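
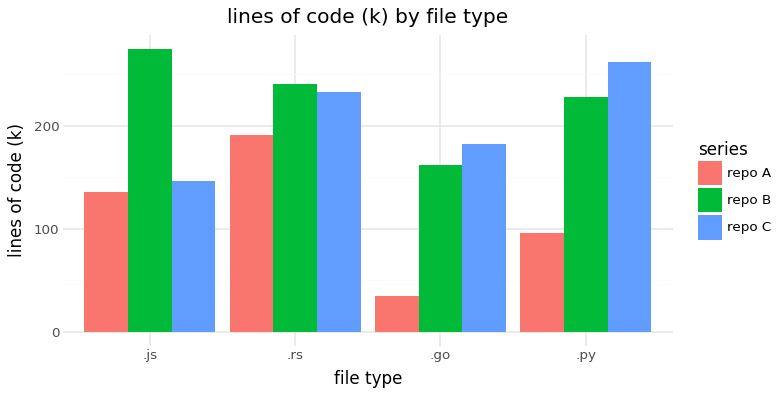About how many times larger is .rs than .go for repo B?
≈ 1.67×

.rs ≈ 250, .go ≈ 150; 250/150 ≈ 1.67.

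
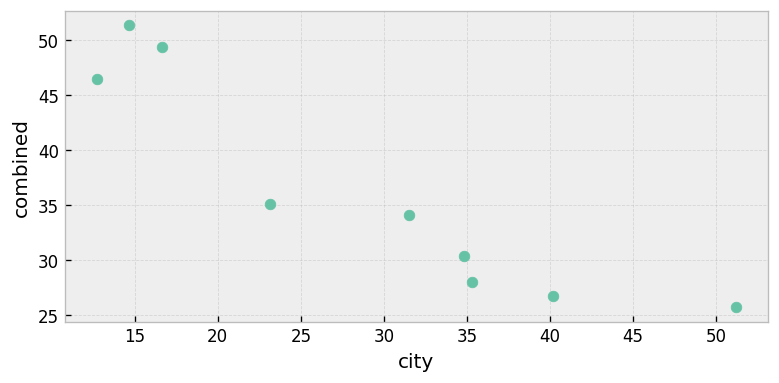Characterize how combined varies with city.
negative, strong

Points are negatively correlated; strong (|r| ≈ 0.9).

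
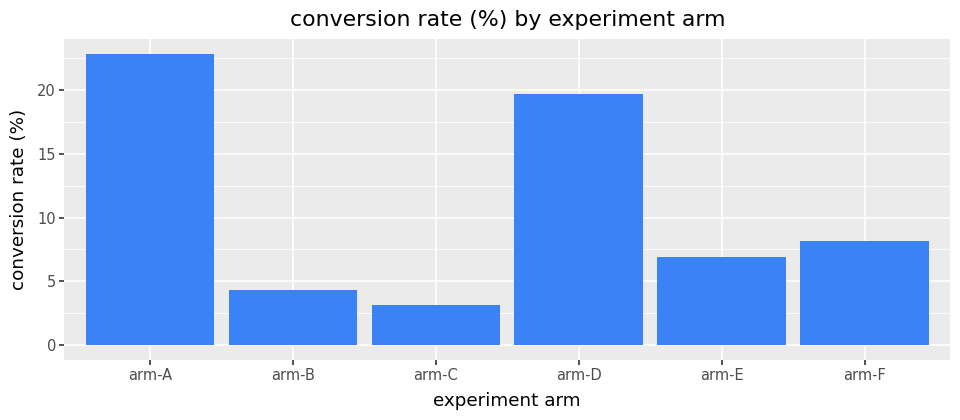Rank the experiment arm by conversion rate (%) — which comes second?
arm-D

Top 3: arm-A ≈ 22, arm-D ≈ 20, arm-F ≈ 8.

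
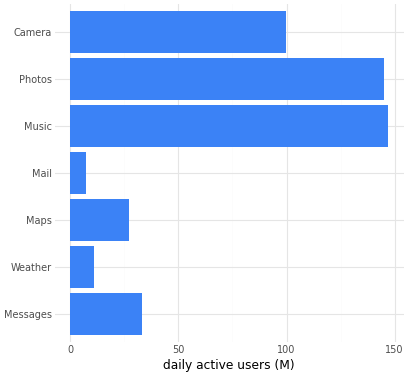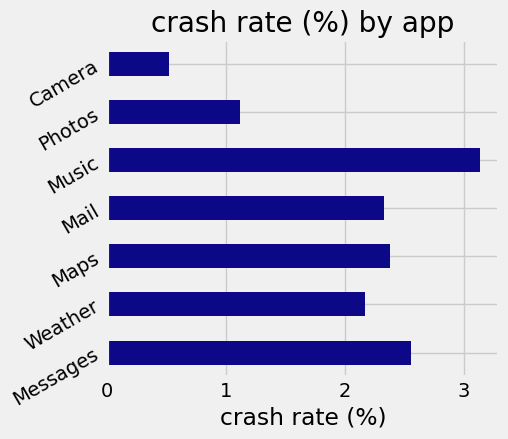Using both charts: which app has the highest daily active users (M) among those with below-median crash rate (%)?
Chart 2 median crash rate (%) ≈ 2.5; below-median apps: Weather, Photos, Camera. Among those, Photos has the highest daily active users (M) (≈ 140).

Photos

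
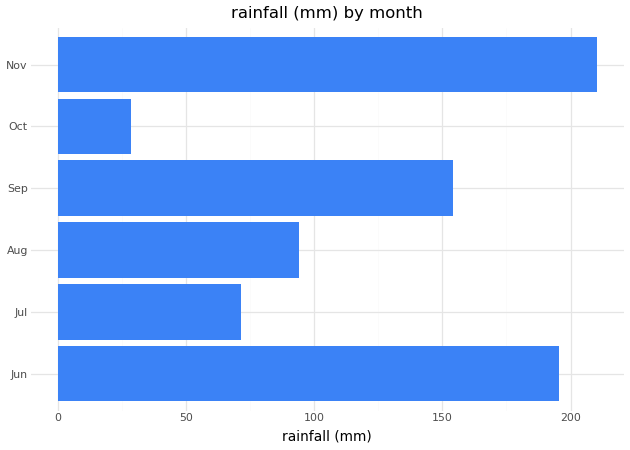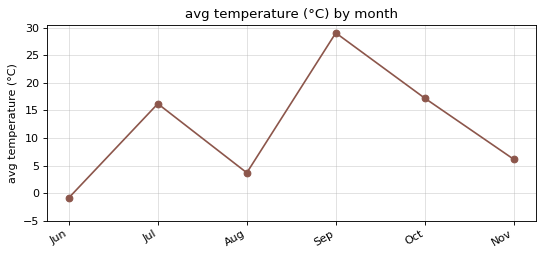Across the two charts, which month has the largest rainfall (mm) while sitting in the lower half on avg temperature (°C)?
Chart 2 median avg temperature (°C) ≈ 10; below-median months: Jun, Aug, Nov. Among those, Nov has the highest rainfall (mm) (≈ 220).

Nov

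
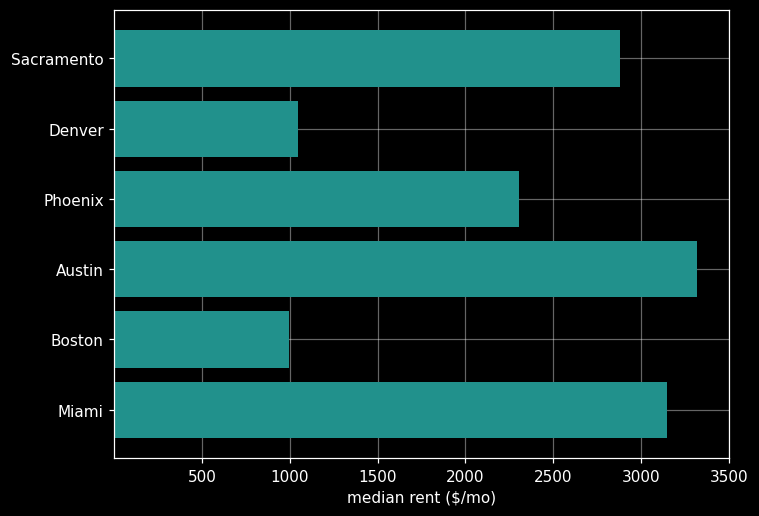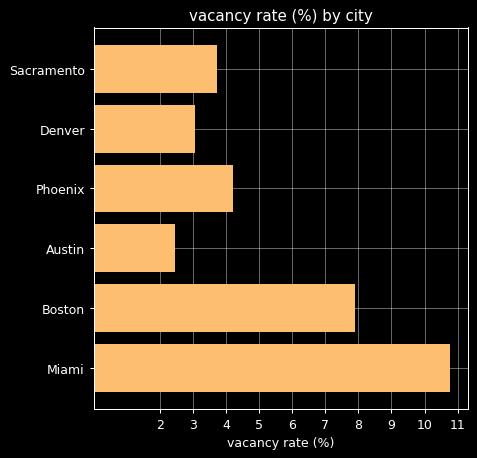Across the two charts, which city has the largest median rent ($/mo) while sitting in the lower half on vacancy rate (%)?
Austin

Chart 2 median vacancy rate (%) ≈ 4; below-median cities: Sacramento, Denver, Austin. Among those, Austin has the highest median rent ($/mo) (≈ 3500).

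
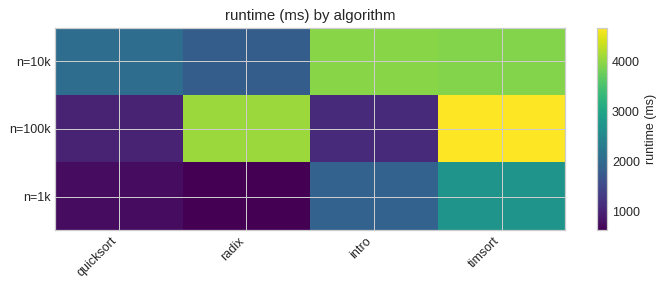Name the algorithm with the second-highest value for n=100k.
Top 3 for n=100k: timsort ≈ 4500, radix ≈ 4000, intro ≈ 1000.

radix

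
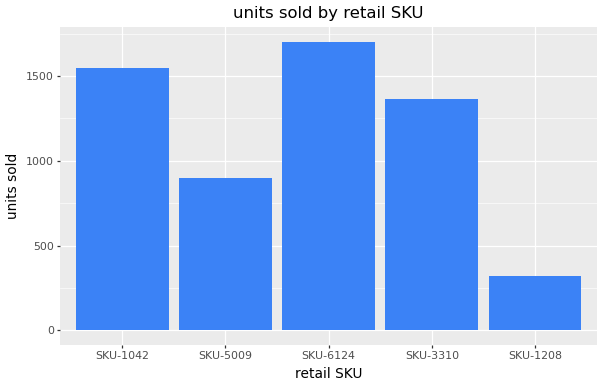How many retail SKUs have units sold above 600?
Above 600: SKU-1042, SKU-5009, SKU-6124, SKU-3310.

4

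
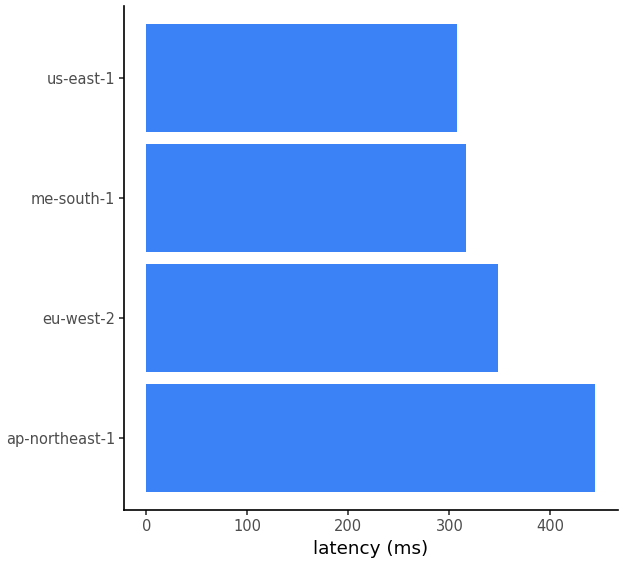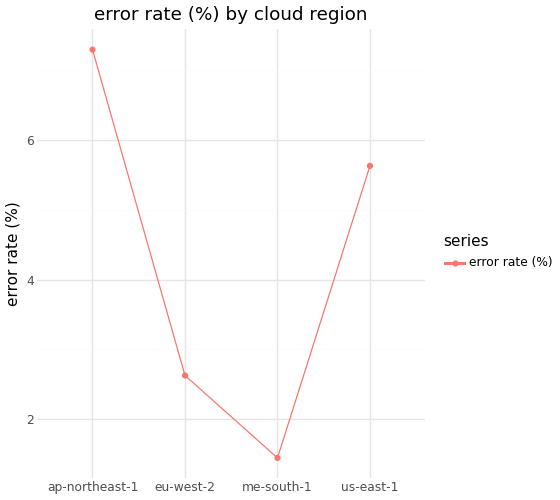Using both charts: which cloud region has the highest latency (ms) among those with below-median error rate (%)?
eu-west-2

Chart 2 median error rate (%) ≈ 4; below-median cloud regions: eu-west-2, me-south-1. Among those, eu-west-2 has the highest latency (ms) (≈ 350).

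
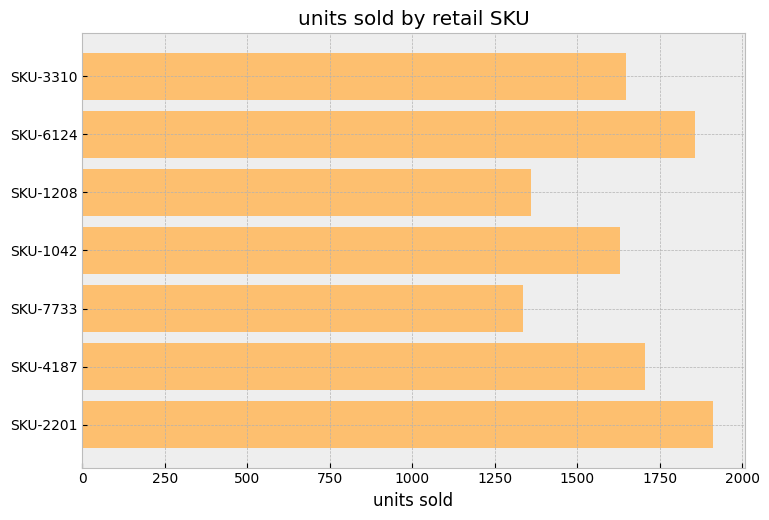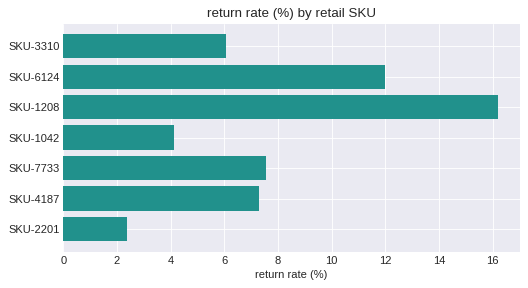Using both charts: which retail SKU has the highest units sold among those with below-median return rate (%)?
SKU-2201

Chart 2 median return rate (%) ≈ 8; below-median retail SKUs: SKU-3310, SKU-1042, SKU-2201. Among those, SKU-2201 has the highest units sold (≈ 2000).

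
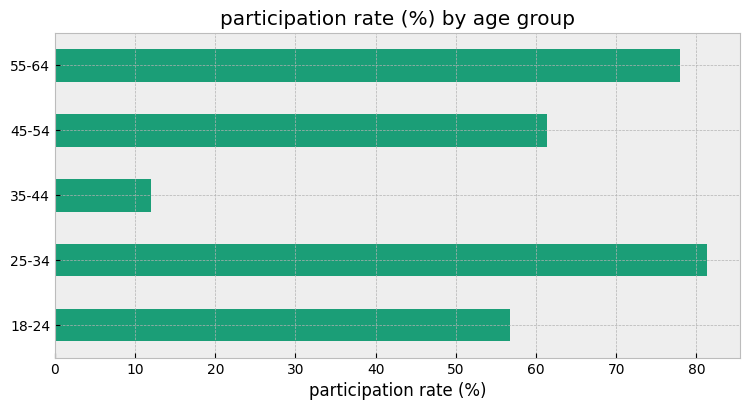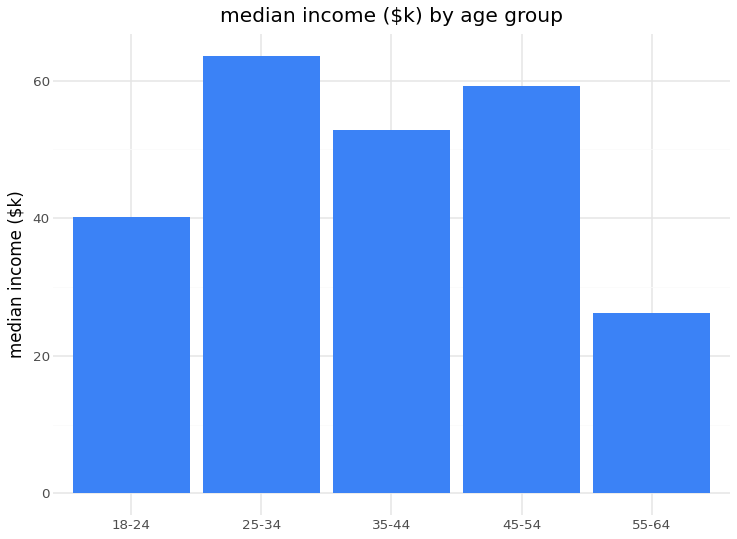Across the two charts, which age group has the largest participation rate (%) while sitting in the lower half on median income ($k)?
Chart 2 median median income ($k) ≈ 50; below-median age groups: 18-24, 55-64. Among those, 55-64 has the highest participation rate (%) (≈ 80).

55-64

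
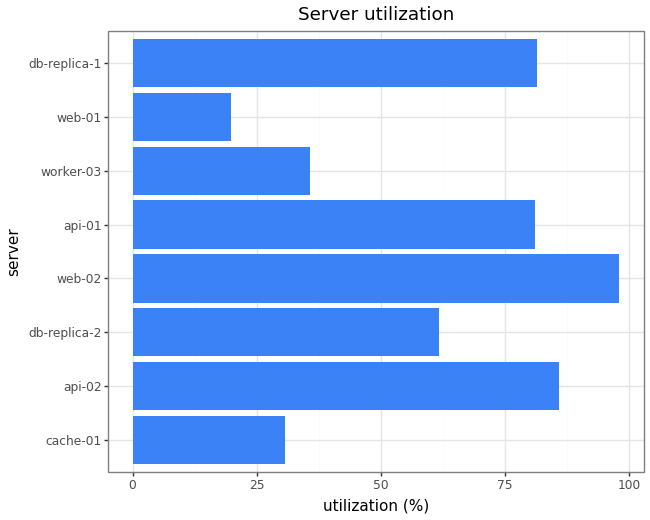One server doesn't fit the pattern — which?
web-01

web-01 ≈ 20; the rest sit between ≈ 30 and ≈ 100.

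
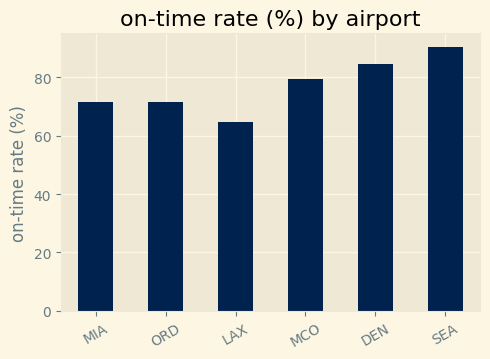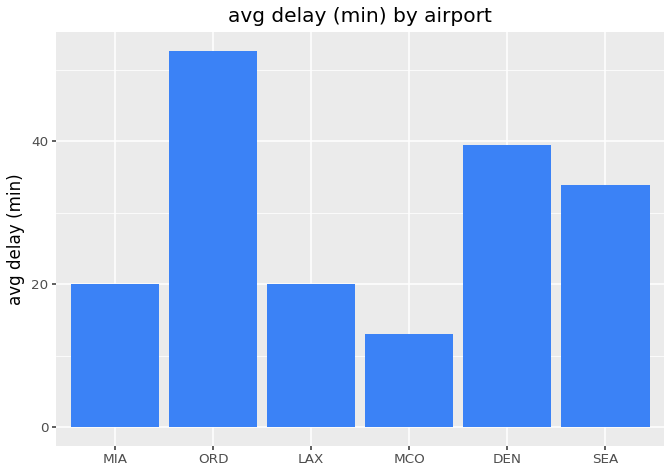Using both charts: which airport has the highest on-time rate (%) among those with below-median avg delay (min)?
Chart 2 median avg delay (min) ≈ 25; below-median airports: MIA, LAX, MCO. Among those, MCO has the highest on-time rate (%) (≈ 80).

MCO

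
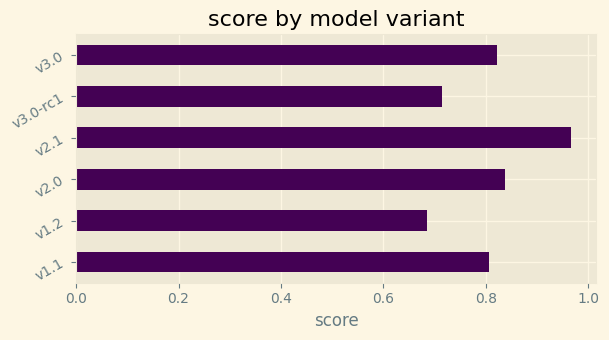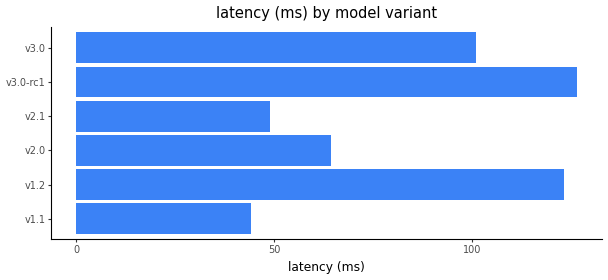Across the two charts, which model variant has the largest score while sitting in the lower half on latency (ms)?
v2.1

Chart 2 median latency (ms) ≈ 80; below-median model variants: v1.1, v2.0, v2.1. Among those, v2.1 has the highest score (≈ 1).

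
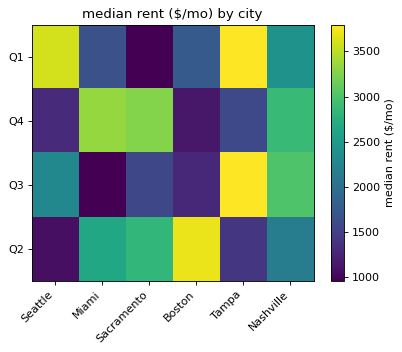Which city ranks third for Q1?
Top 4 for Q1: Tampa ≈ 4000, Seattle ≈ 3500, Nashville ≈ 2500, Boston ≈ 2000.

Nashville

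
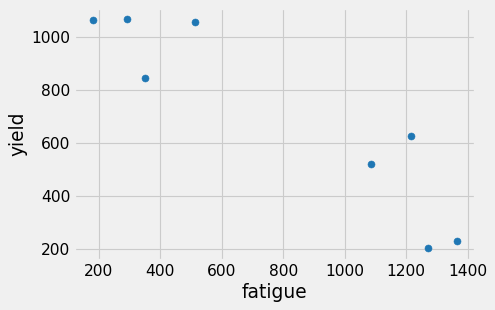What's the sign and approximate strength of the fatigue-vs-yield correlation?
Points are negatively correlated; strong (|r| ≈ 0.9).

negative, strong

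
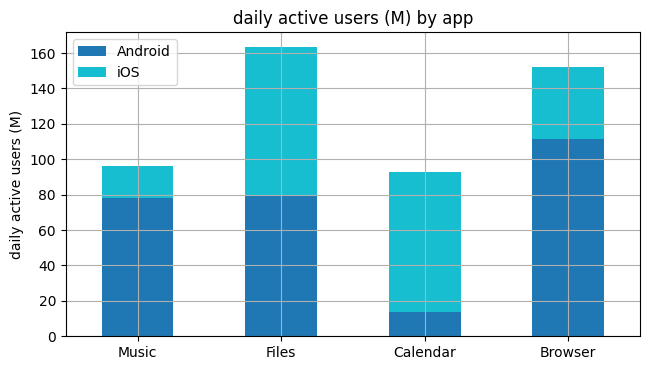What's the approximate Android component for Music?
≈ 80

Android top ≈ 80, bottom ≈ 0; segment ≈ 80.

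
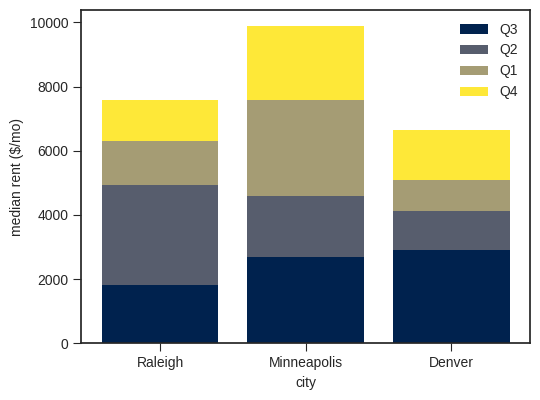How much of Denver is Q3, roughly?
≈ 3000

Q3 top ≈ 3000, bottom ≈ 0; segment ≈ 3000.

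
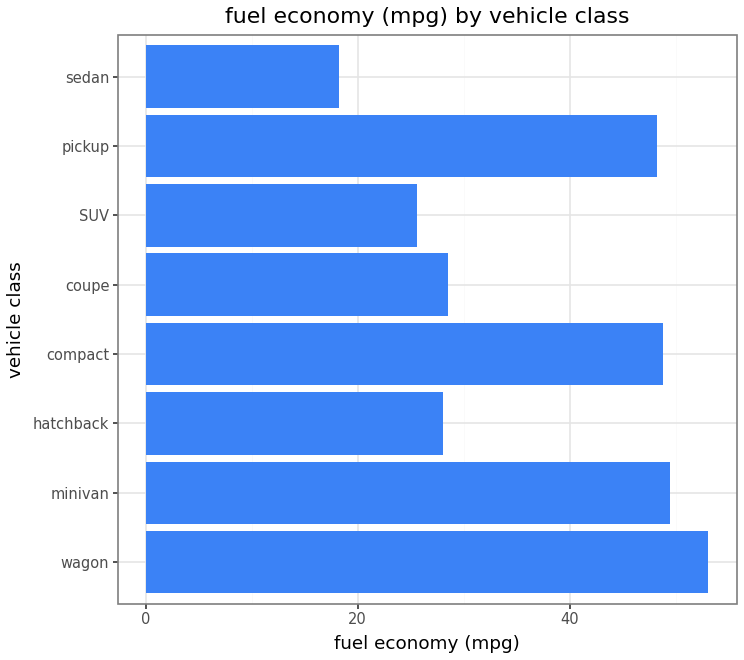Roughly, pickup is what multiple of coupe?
pickup ≈ 50, coupe ≈ 30; 50/30 ≈ 1.67.

≈ 1.67×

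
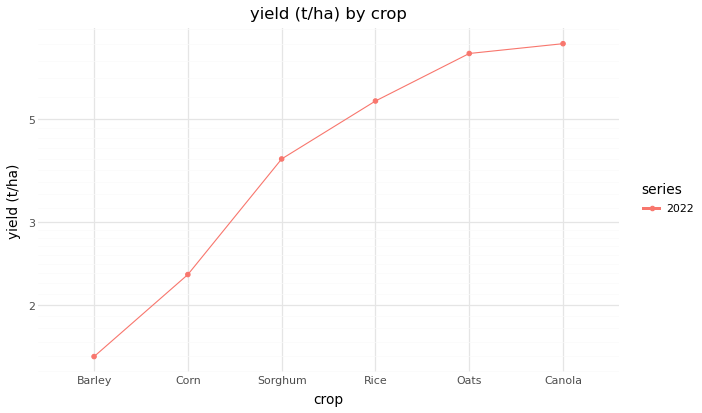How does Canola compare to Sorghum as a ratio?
≈ 1.75×

Canola ≈ 7.0, Sorghum ≈ 4.0; 7.0/4.0 ≈ 1.75.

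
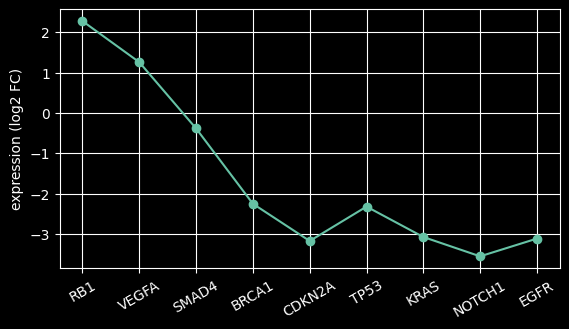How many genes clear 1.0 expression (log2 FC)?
2

Above 1.0: RB1, VEGFA.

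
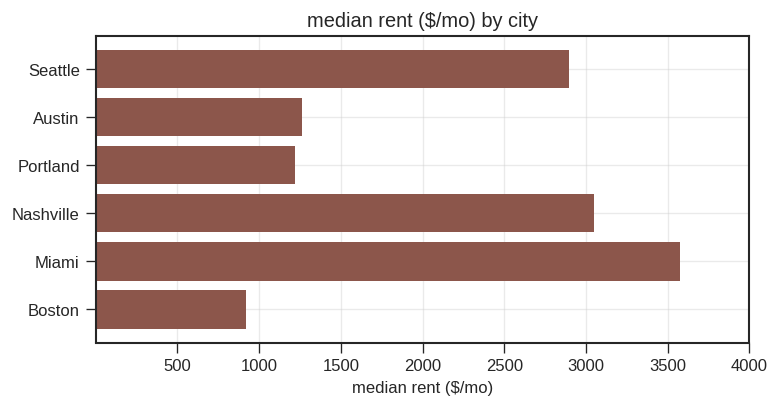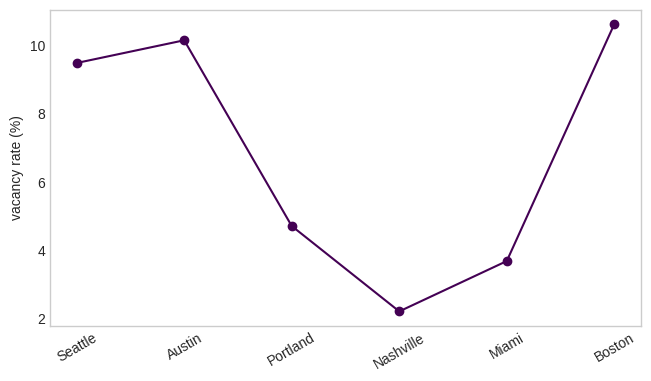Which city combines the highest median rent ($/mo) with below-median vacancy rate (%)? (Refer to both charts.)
Chart 2 median vacancy rate (%) ≈ 7; below-median cities: Portland, Nashville, Miami. Among those, Miami has the highest median rent ($/mo) (≈ 3500).

Miami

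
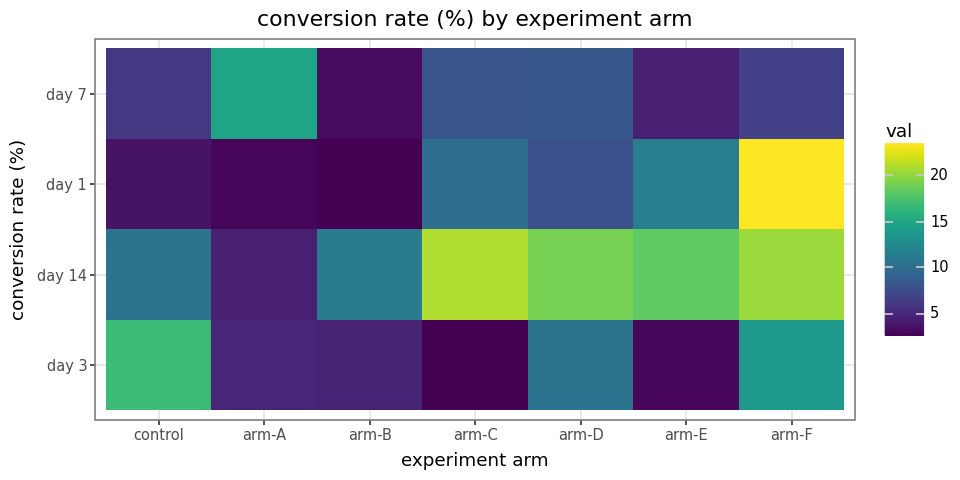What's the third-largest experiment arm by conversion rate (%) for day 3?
Top 4 for day 3: control ≈ 16, arm-F ≈ 14, arm-D ≈ 10, arm-A ≈ 4.

arm-D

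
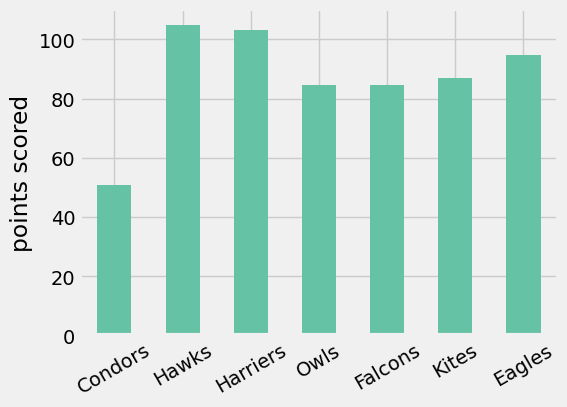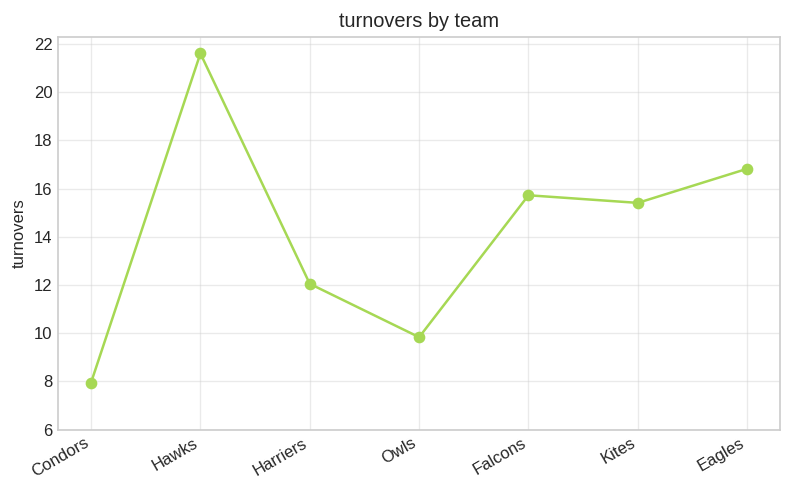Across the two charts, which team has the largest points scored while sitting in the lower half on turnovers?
Harriers

Chart 2 median turnovers ≈ 16; below-median teams: Condors, Harriers, Owls. Among those, Harriers has the highest points scored (≈ 100).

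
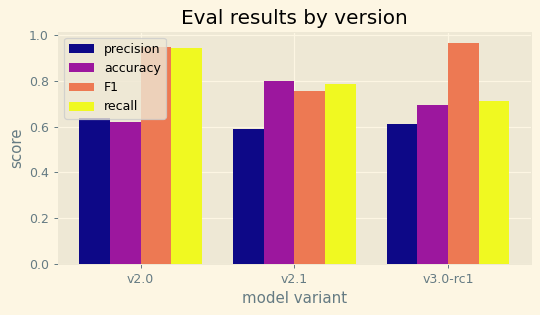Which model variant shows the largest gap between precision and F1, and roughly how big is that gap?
v3.0-rc1: precision ≈ 0.6, F1 ≈ 1.0 → gap ≈ 0.4. Next-largest (v2.0) is only ≈ 0.3.

v3.0-rc1, ≈ 0.4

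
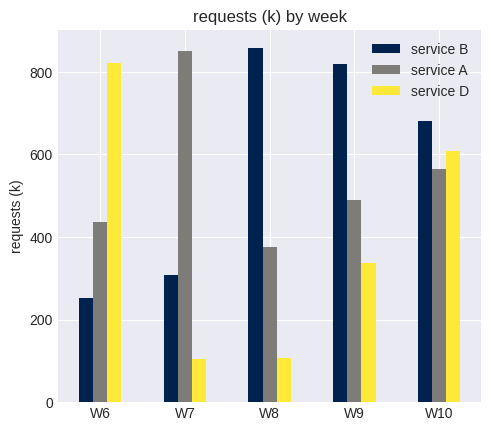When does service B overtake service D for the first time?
W6: service B ≈ 300 vs service D ≈ 800 (not yet); W7: service B ≈ 300 vs service D ≈ 100 (first crossover).

W7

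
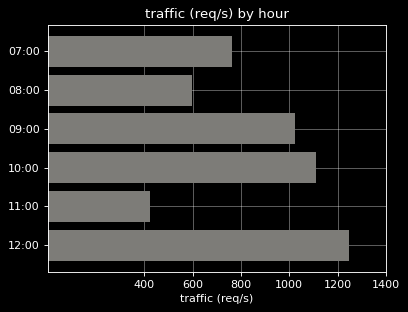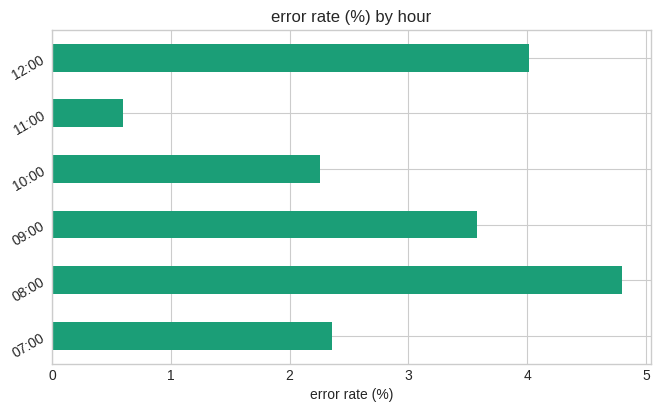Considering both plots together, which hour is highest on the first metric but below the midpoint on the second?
Chart 2 median error rate (%) ≈ 3; below-median hours: 07:00, 10:00, 11:00. Among those, 10:00 has the highest traffic (req/s) (≈ 1200).

10:00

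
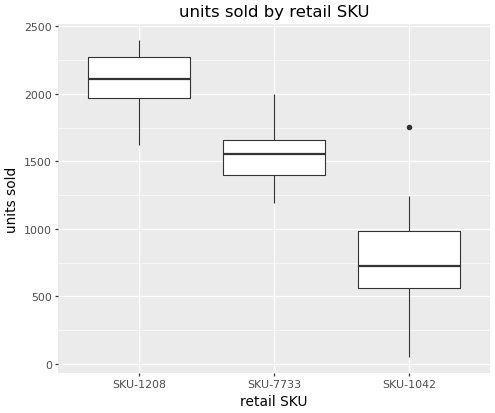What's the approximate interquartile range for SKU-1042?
≈ 400

Q3 ≈ 1000, Q1 ≈ 600; IQR ≈ 400.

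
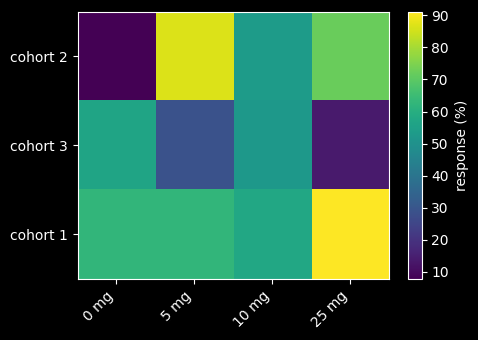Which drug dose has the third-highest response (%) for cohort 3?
5 mg

Top 4 for cohort 3: 0 mg ≈ 60, 10 mg ≈ 50, 5 mg ≈ 30, 25 mg ≈ 10.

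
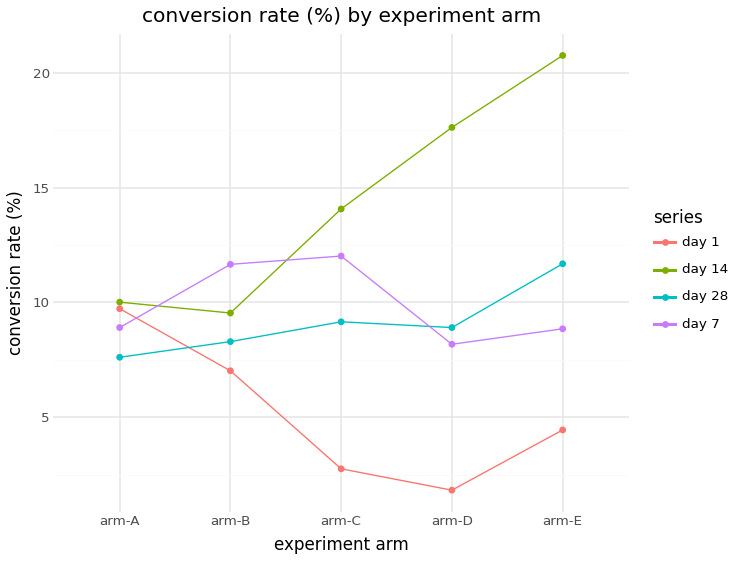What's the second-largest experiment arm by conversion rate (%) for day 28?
Top 3 for day 28: arm-E ≈ 12, arm-C ≈ 10, arm-D ≈ 8.

arm-C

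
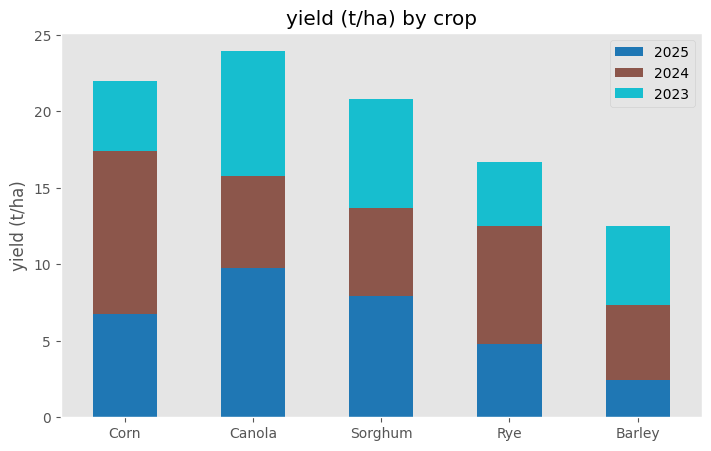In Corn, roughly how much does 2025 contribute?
≈ 6

2025 top ≈ 6, bottom ≈ 0; segment ≈ 6.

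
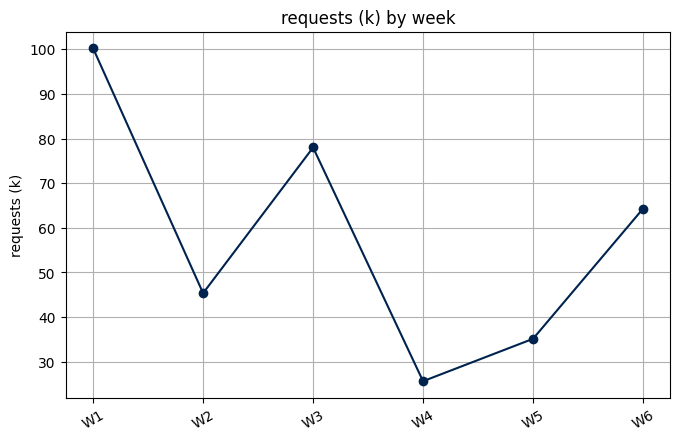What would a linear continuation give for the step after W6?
≈ 75

Last three: 30, 40, 60 → slope ≈ 15/step → next ≈ 75.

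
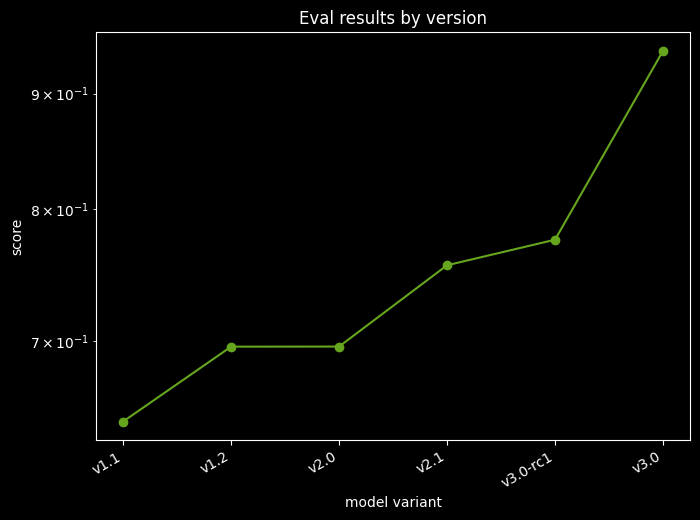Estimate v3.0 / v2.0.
v3.0 ≈ 0.95, v2.0 ≈ 0.70; 0.95/0.70 ≈ 1.36.

≈ 1.36×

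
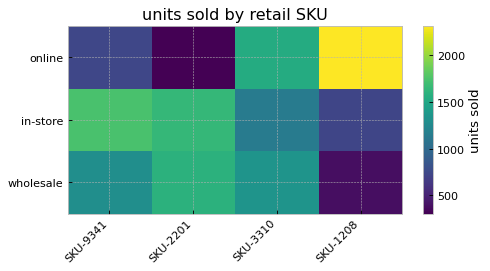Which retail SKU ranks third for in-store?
SKU-3310

Top 4 for in-store: SKU-9341 ≈ 1800, SKU-2201 ≈ 1600, SKU-3310 ≈ 1200, SKU-1208 ≈ 800.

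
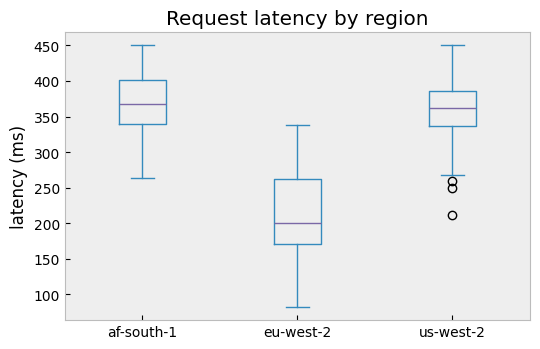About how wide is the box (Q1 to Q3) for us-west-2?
≈ 40

Q3 ≈ 380, Q1 ≈ 340; IQR ≈ 40.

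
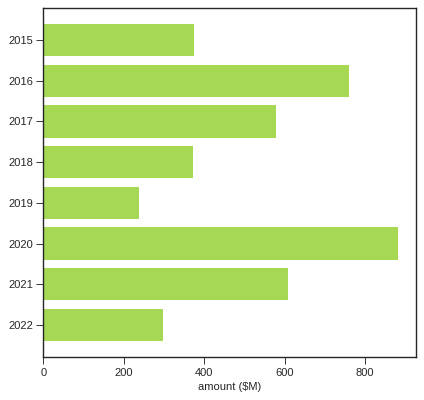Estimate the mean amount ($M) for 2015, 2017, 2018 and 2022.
≈ 425

(400 + 600 + 400 + 300) / 4 ≈ 425.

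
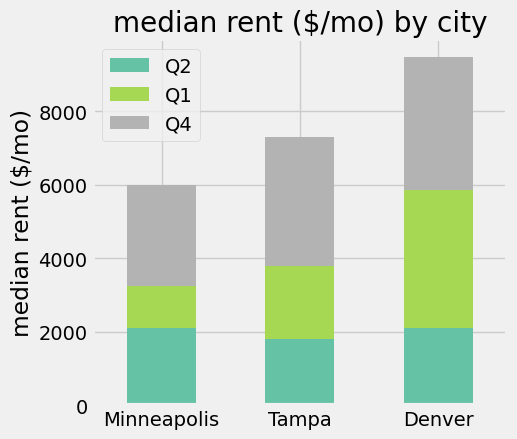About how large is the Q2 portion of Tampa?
≈ 2000

Q2 top ≈ 2000, bottom ≈ 0; segment ≈ 2000.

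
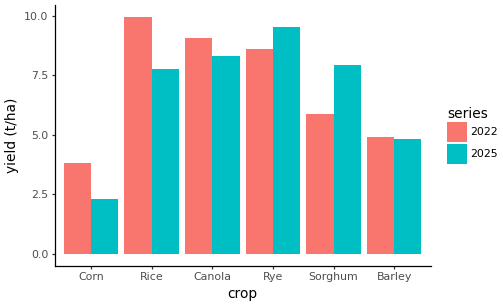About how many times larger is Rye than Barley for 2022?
Rye ≈ 9, Barley ≈ 5; 9/5 ≈ 1.8.

≈ 1.8×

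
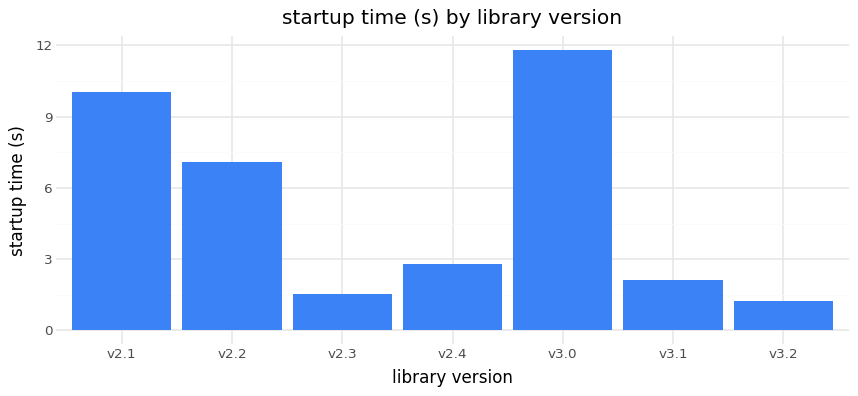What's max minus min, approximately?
Max v3.0 ≈ 12, min v3.2 ≈ 1; range ≈ 11.

≈ 11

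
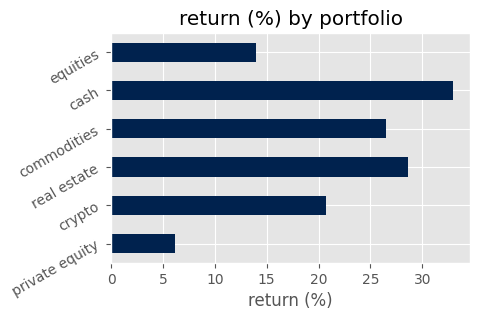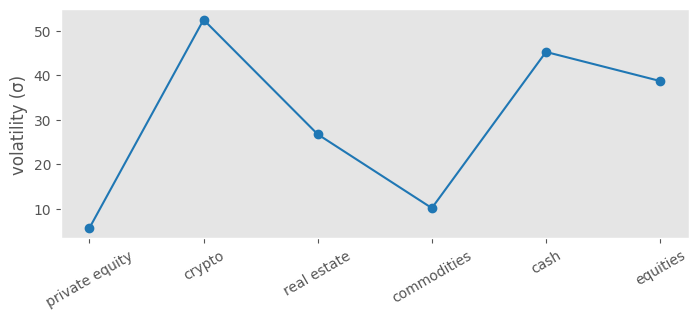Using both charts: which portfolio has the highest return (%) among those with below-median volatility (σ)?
real estate

Chart 2 median volatility (σ) ≈ 35; below-median portfolios: private equity, real estate, commodities. Among those, real estate has the highest return (%) (≈ 30).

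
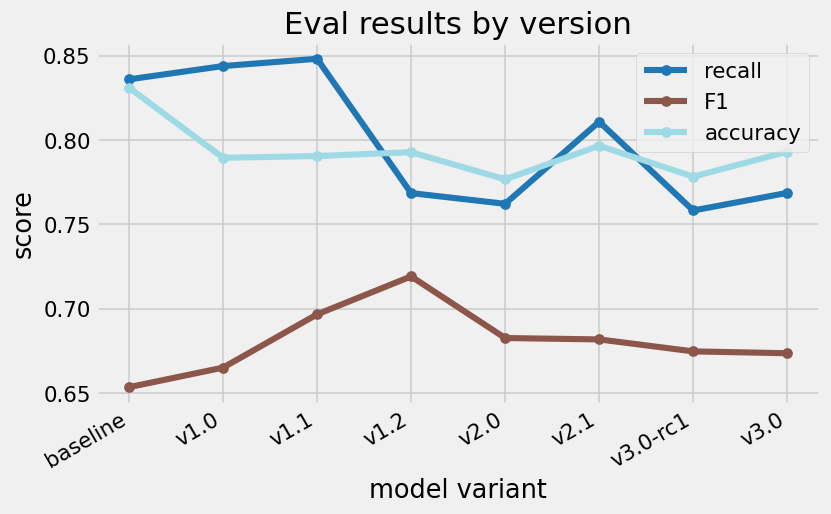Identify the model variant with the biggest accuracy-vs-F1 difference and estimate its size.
baseline, ≈ 0.18

baseline: accuracy ≈ 0.84, F1 ≈ 0.66 → gap ≈ 0.18. Next-largest (v1.0) is only ≈ 0.12.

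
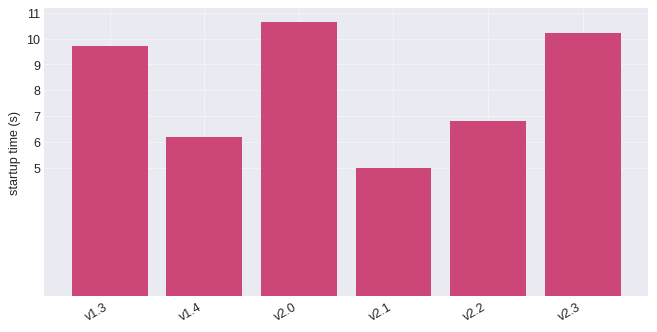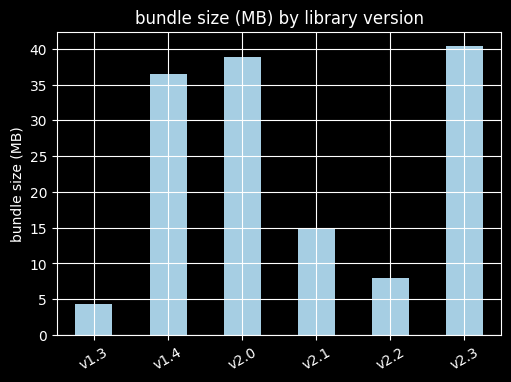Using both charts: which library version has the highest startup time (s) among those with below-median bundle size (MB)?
Chart 2 median bundle size (MB) ≈ 25; below-median library versions: v1.3, v2.1, v2.2. Among those, v1.3 has the highest startup time (s) (≈ 10).

v1.3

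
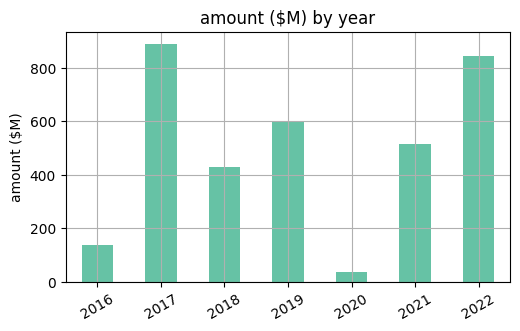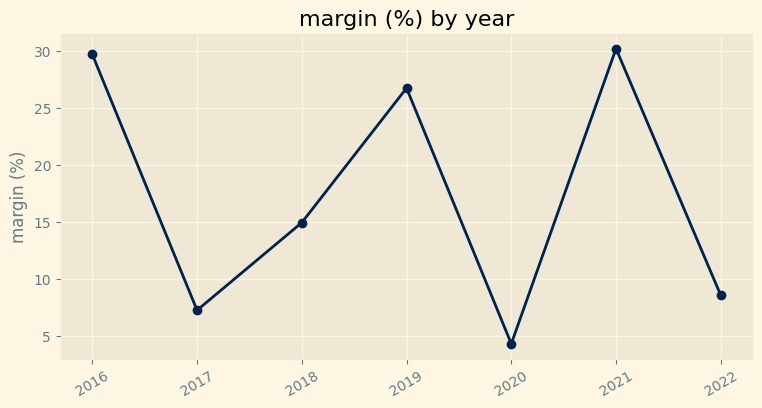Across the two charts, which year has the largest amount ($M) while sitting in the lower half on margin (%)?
Chart 2 median margin (%) ≈ 15; below-median years: 2017, 2020, 2022. Among those, 2017 has the highest amount ($M) (≈ 900).

2017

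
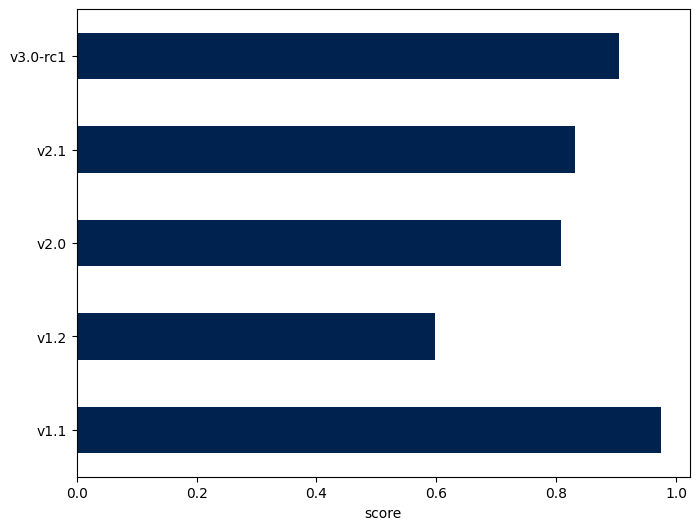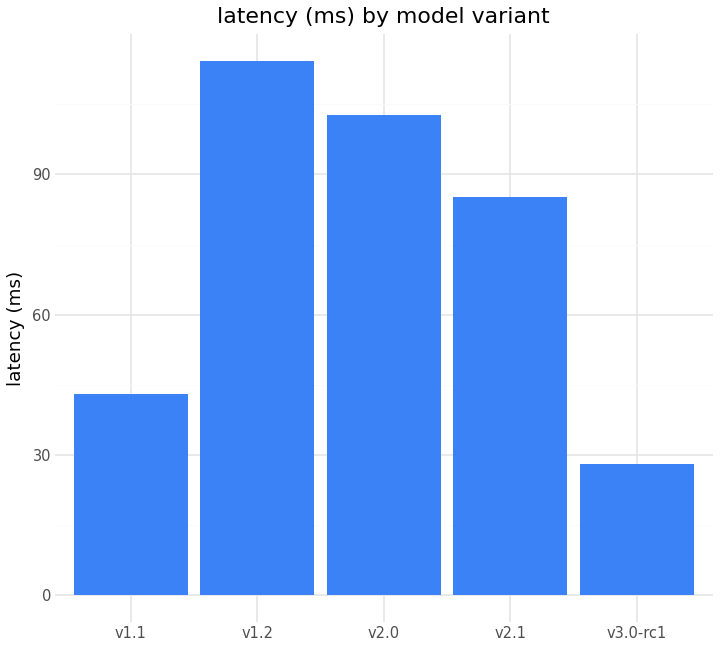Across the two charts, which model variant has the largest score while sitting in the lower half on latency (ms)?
v1.1

Chart 2 median latency (ms) ≈ 80; below-median model variants: v1.1, v3.0-rc1. Among those, v1.1 has the highest score (≈ 1).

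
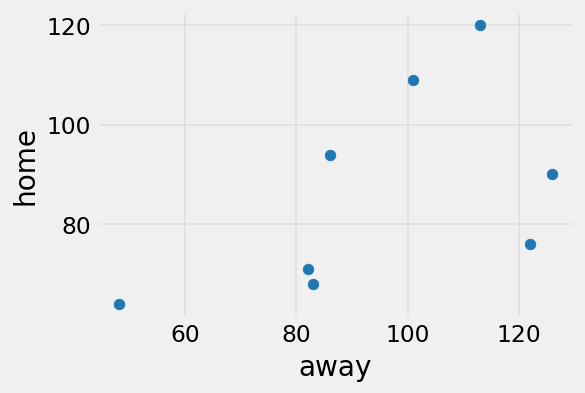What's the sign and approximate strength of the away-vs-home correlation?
positive, moderate

Points are positively correlated; moderate (|r| ≈ 0.5).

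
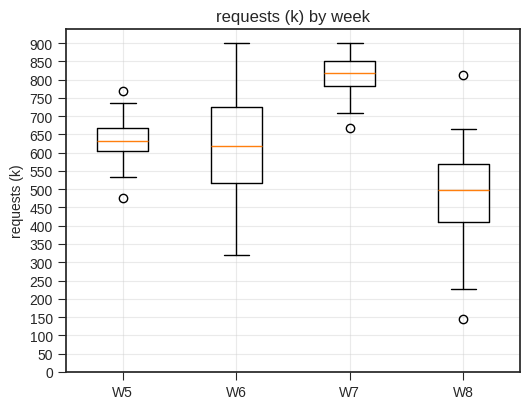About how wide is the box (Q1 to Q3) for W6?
≈ 250

Q3 ≈ 750, Q1 ≈ 500; IQR ≈ 250.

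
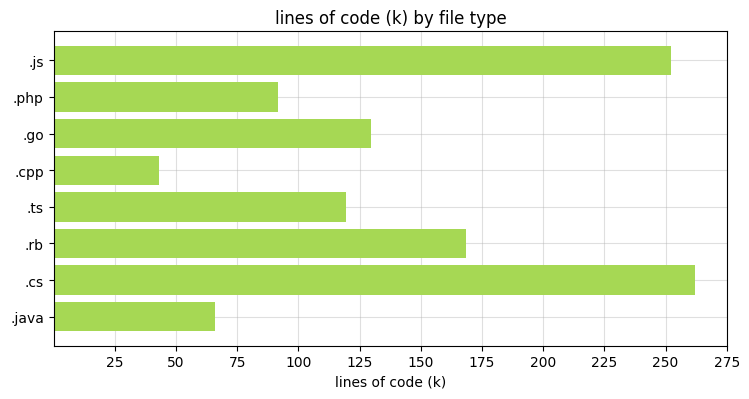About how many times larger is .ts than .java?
.ts ≈ 125, .java ≈ 75; 125/75 ≈ 1.67.

≈ 1.67×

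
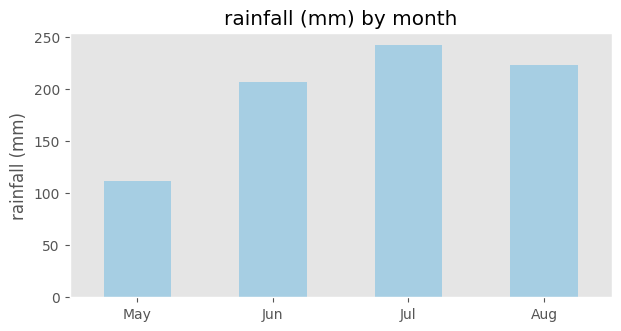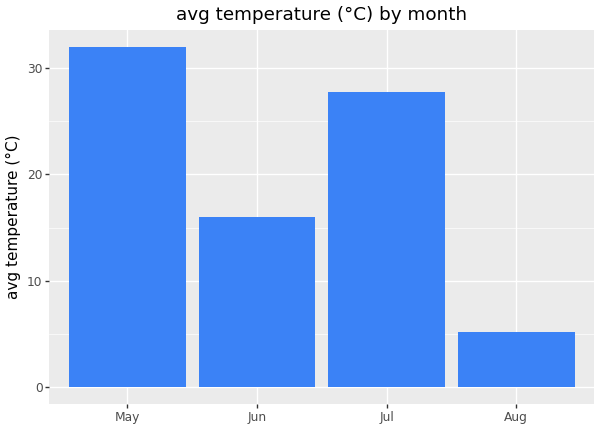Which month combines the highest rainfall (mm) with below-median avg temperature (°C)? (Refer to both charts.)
Aug

Chart 2 median avg temperature (°C) ≈ 20; below-median months: Jun, Aug. Among those, Aug has the highest rainfall (mm) (≈ 225).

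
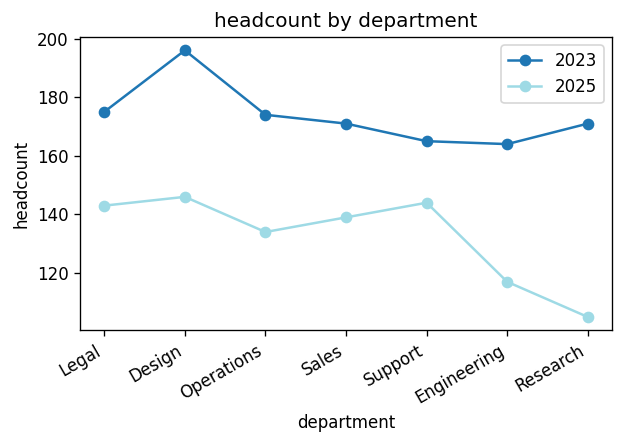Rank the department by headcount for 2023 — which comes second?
Top 3 for 2023: Design ≈ 200, Legal ≈ 180, Operations ≈ 170.

Legal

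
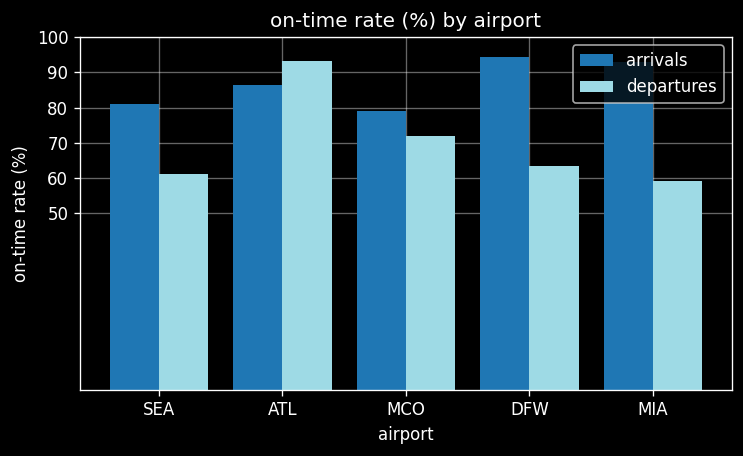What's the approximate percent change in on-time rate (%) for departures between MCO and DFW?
MCO ≈ 70, DFW ≈ 60; (60 − 70) / 70 ≈ -14.3%.

≈ -14.3%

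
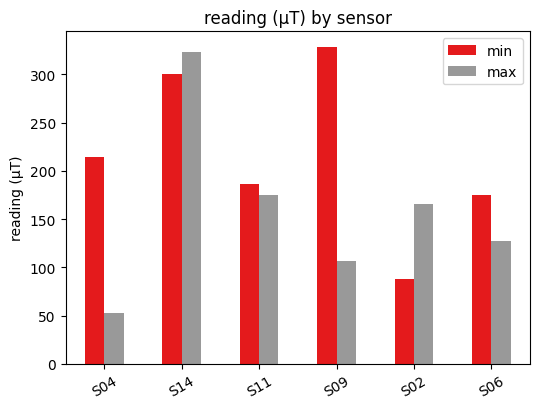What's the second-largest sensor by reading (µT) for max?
Top 3 for max: S14 ≈ 300, S11 ≈ 200, S02 ≈ 150.

S11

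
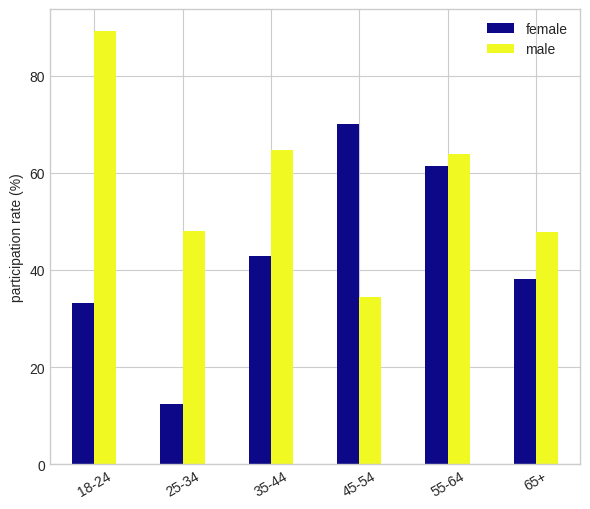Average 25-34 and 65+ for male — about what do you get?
≈ 50

(50 + 50) / 2 ≈ 50.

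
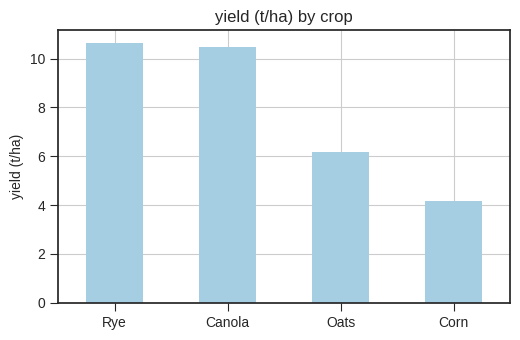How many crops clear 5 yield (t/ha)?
Above 5: Rye, Canola, Oats.

3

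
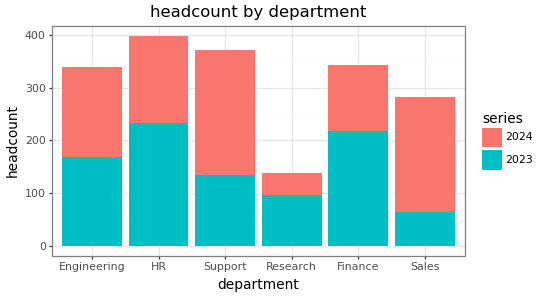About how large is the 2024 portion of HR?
2024 top ≈ 400, bottom ≈ 250; segment ≈ 150.

≈ 150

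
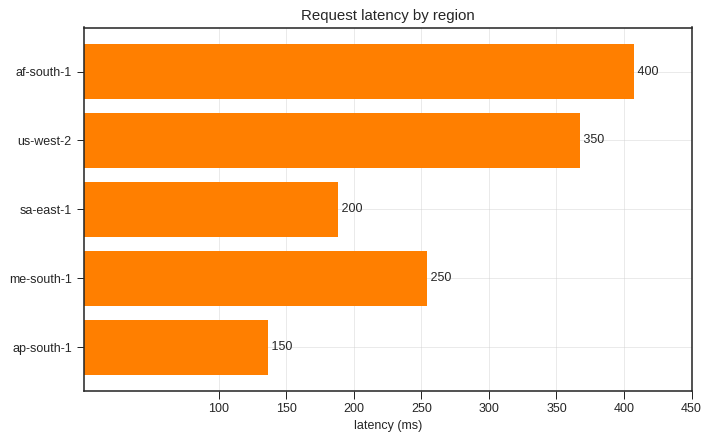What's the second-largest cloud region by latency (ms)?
Top 3: af-south-1 ≈ 400, us-west-2 ≈ 350, me-south-1 ≈ 250.

us-west-2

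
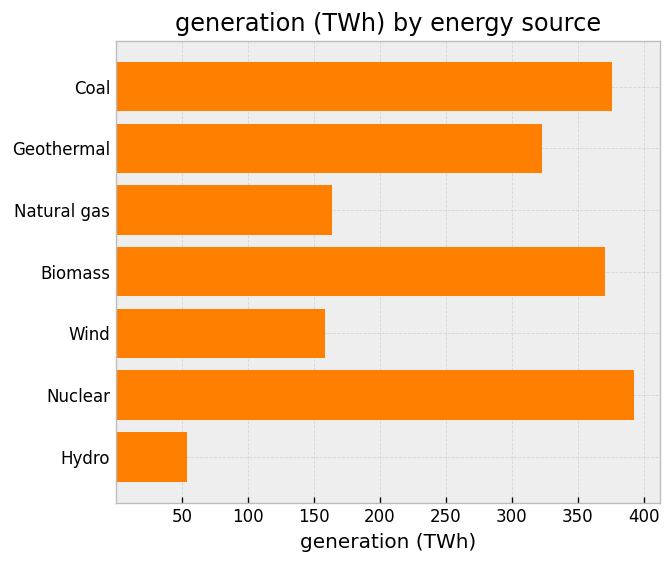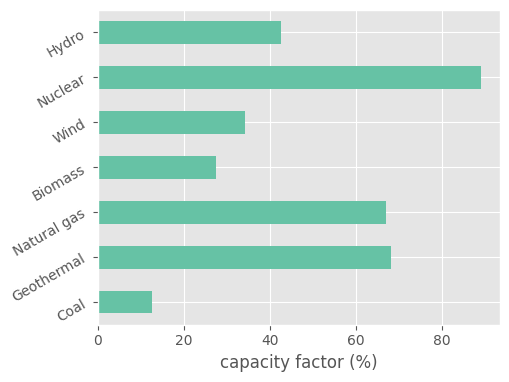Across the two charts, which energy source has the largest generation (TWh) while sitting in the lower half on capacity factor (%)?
Coal

Chart 2 median capacity factor (%) ≈ 40; below-median energy sources: Coal, Biomass, Wind. Among those, Coal has the highest generation (TWh) (≈ 400).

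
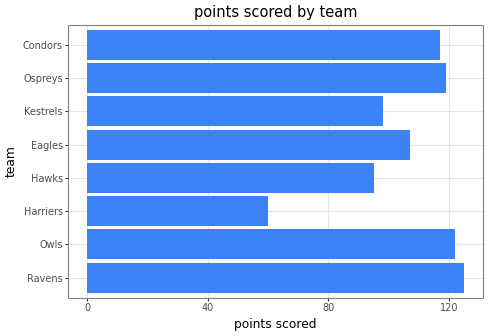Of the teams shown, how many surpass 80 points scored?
Above 80: Ravens, Owls, Hawks, Eagles, Kestrels, Ospreys, Condors.

7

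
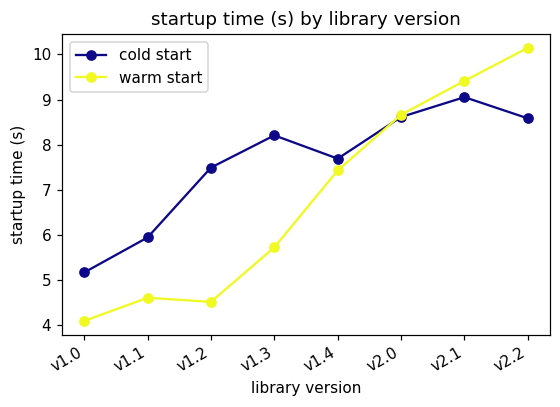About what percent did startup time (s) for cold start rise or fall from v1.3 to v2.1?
≈ +12.5%

v1.3 ≈ 8, v2.1 ≈ 9; (9 − 8) / 8 ≈ +12.5%.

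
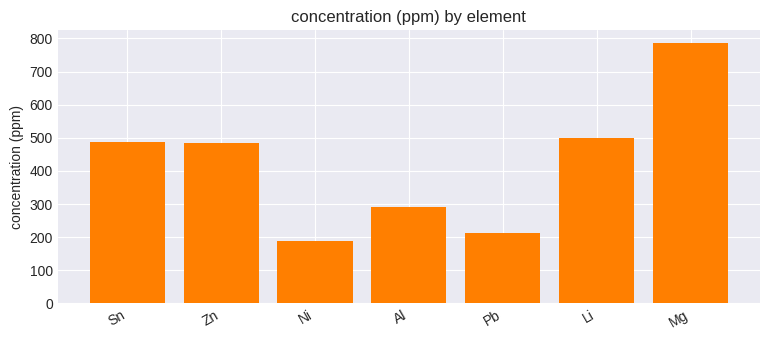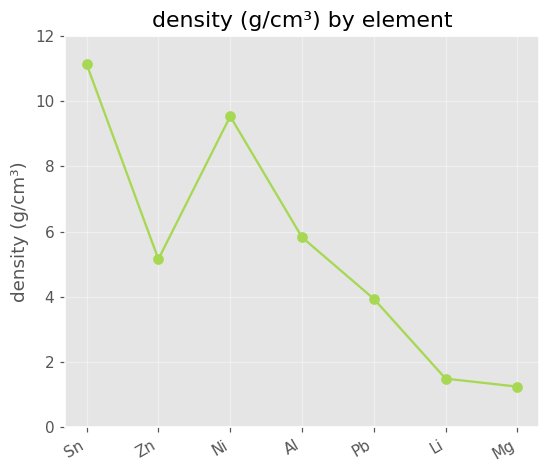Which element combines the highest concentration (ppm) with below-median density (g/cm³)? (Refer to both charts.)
Chart 2 median density (g/cm³) ≈ 6; below-median elements: Pb, Li, Mg. Among those, Mg has the highest concentration (ppm) (≈ 800).

Mg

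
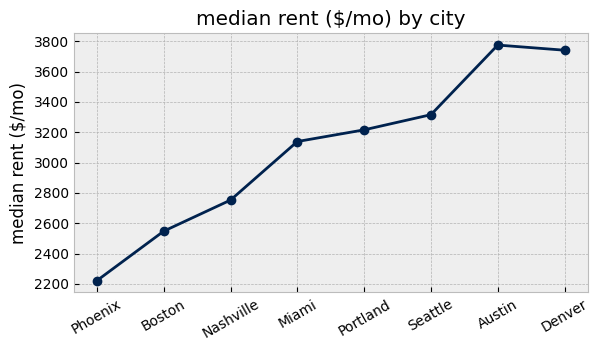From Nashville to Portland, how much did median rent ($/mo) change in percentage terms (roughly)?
Nashville ≈ 2800, Portland ≈ 3200; (3200 − 2800) / 2800 ≈ +14.3%.

≈ +14.3%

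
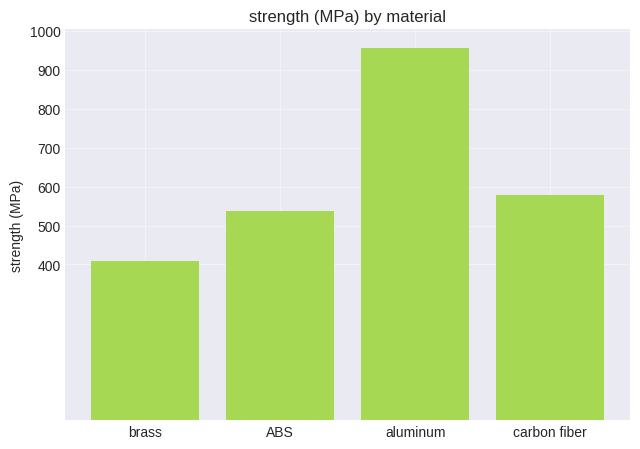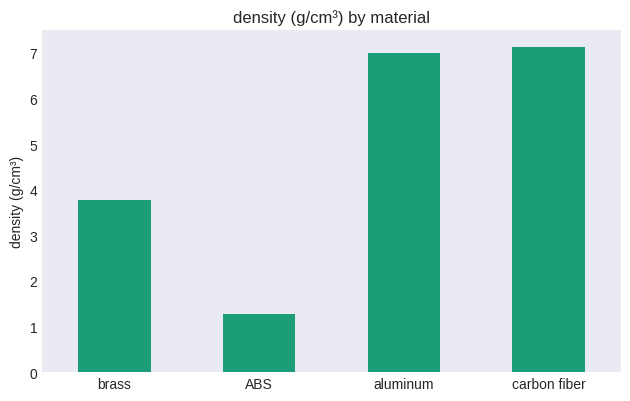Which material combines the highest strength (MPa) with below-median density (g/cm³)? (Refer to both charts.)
Chart 2 median density (g/cm³) ≈ 5; below-median materials: brass, ABS. Among those, ABS has the highest strength (MPa) (≈ 500).

ABS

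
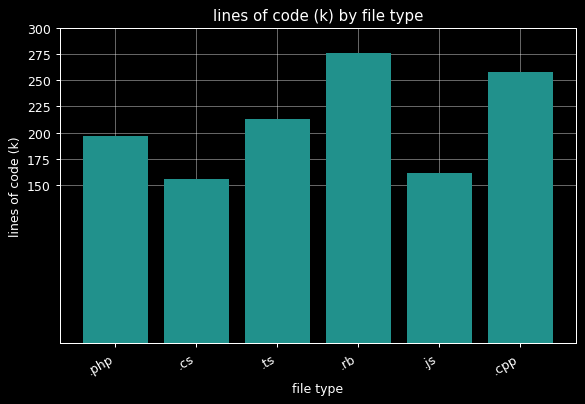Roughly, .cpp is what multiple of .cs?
.cpp ≈ 250, .cs ≈ 150; 250/150 ≈ 1.67.

≈ 1.67×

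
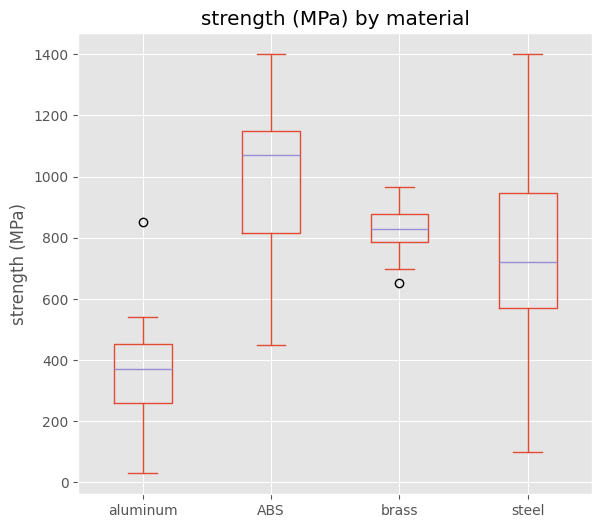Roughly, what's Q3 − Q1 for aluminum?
≈ 200

Q3 ≈ 500, Q1 ≈ 300; IQR ≈ 200.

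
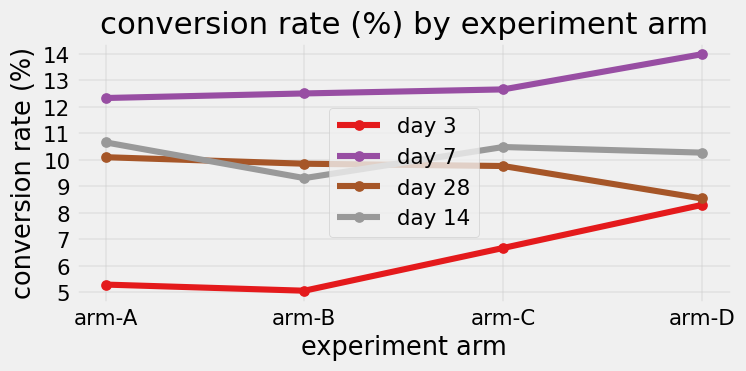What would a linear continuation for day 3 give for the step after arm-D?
Last three: 5, 7, 8 → slope ≈ 1.5/step → next ≈ 9.5.

≈ 9.5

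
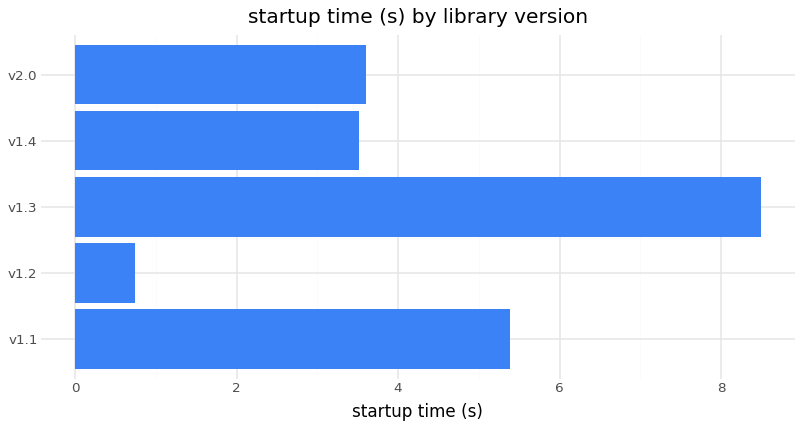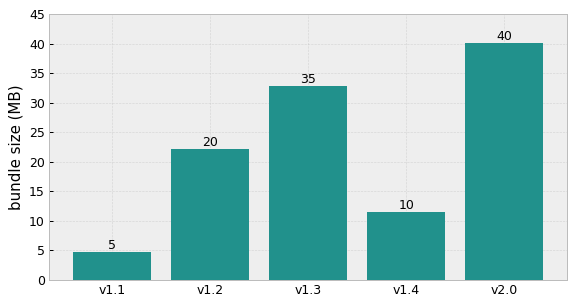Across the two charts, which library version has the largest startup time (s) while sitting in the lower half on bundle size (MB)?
v1.1

Chart 2 median bundle size (MB) ≈ 20; below-median library versions: v1.1, v1.4. Among those, v1.1 has the highest startup time (s) (≈ 5).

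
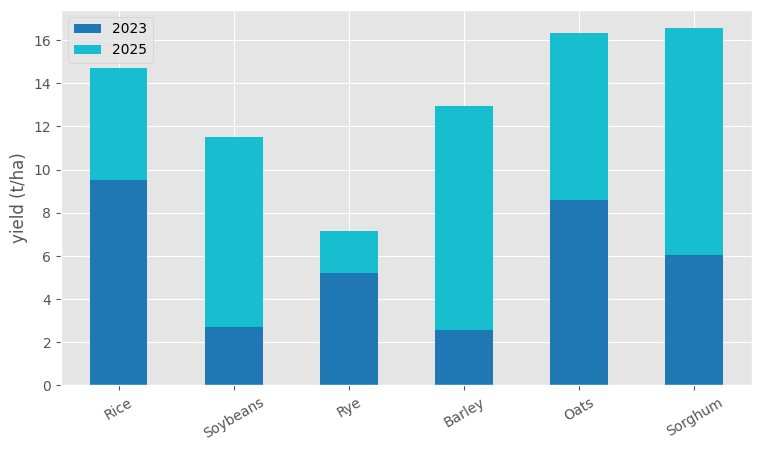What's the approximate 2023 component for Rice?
2023 top ≈ 10, bottom ≈ 0; segment ≈ 10.

≈ 10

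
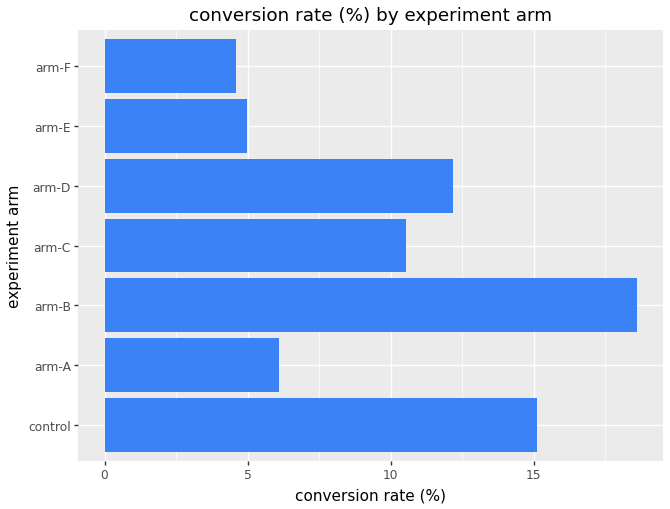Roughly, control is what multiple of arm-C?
control ≈ 16, arm-C ≈ 10; 16/10 ≈ 1.6.

≈ 1.6×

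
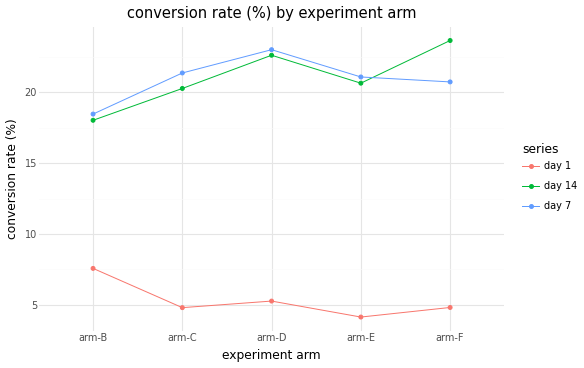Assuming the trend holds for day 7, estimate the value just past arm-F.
≈ 18

Last three: 24, 22, 20 → slope ≈ -2/step → next ≈ 18.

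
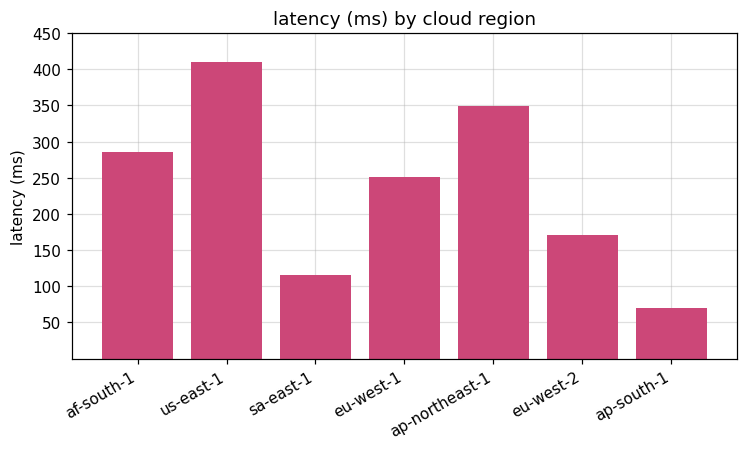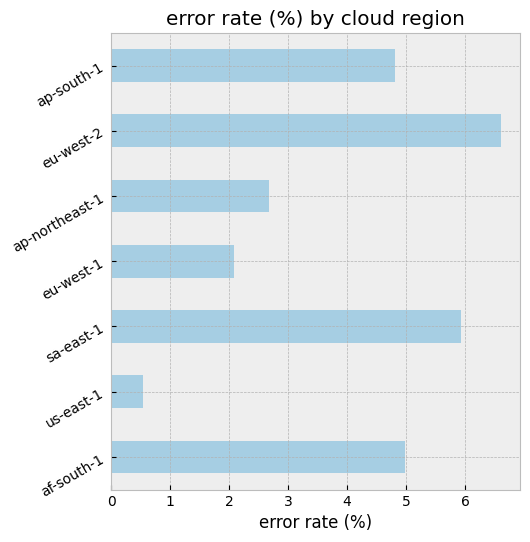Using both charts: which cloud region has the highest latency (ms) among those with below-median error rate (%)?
us-east-1

Chart 2 median error rate (%) ≈ 5; below-median cloud regions: us-east-1, eu-west-1, ap-northeast-1. Among those, us-east-1 has the highest latency (ms) (≈ 400).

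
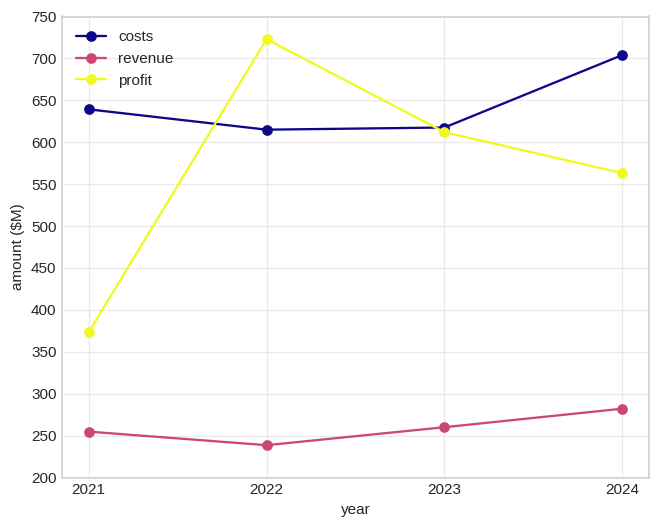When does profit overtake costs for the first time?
2021: profit ≈ 350 vs costs ≈ 650 (not yet); 2022: profit ≈ 700 vs costs ≈ 600 (first crossover).

2022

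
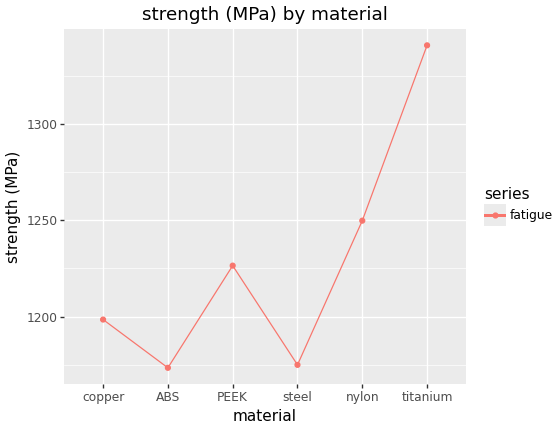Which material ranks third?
Top 4: titanium ≈ 1340, nylon ≈ 1240, PEEK ≈ 1220, copper ≈ 1200.

PEEK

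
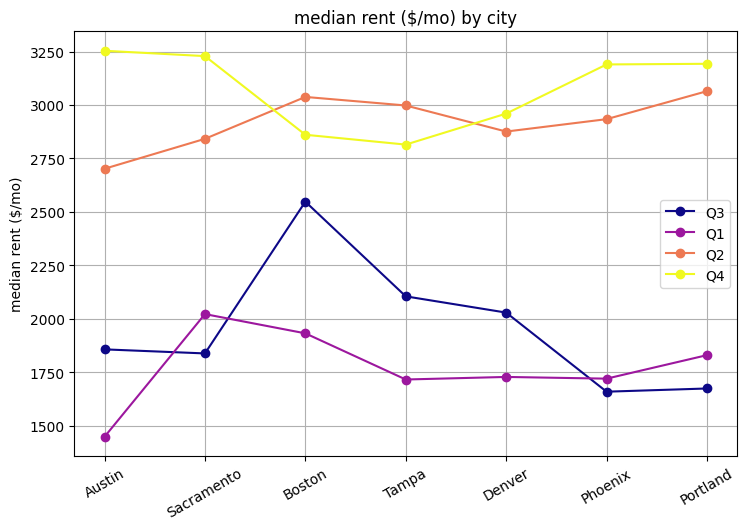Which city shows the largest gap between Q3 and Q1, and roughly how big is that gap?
Boston: Q3 ≈ 2600, Q1 ≈ 2000 → gap ≈ 600. Next-largest (Austin) is only ≈ 400.

Boston, ≈ 600 $/mo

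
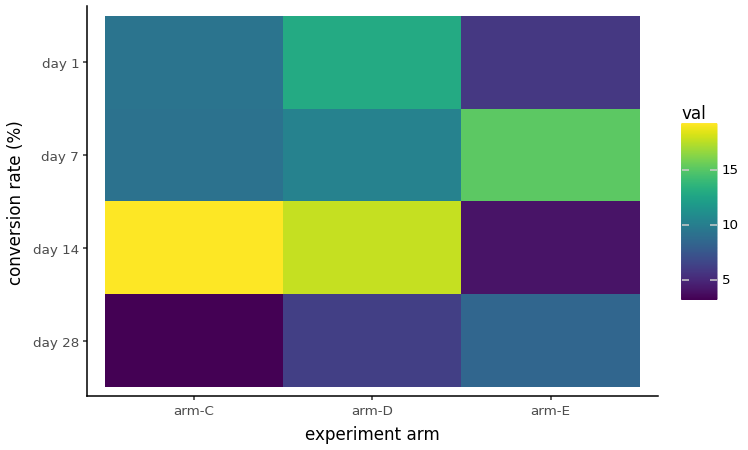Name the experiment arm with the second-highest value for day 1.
Top 3 for day 1: arm-D ≈ 12, arm-C ≈ 10, arm-E ≈ 6.

arm-C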